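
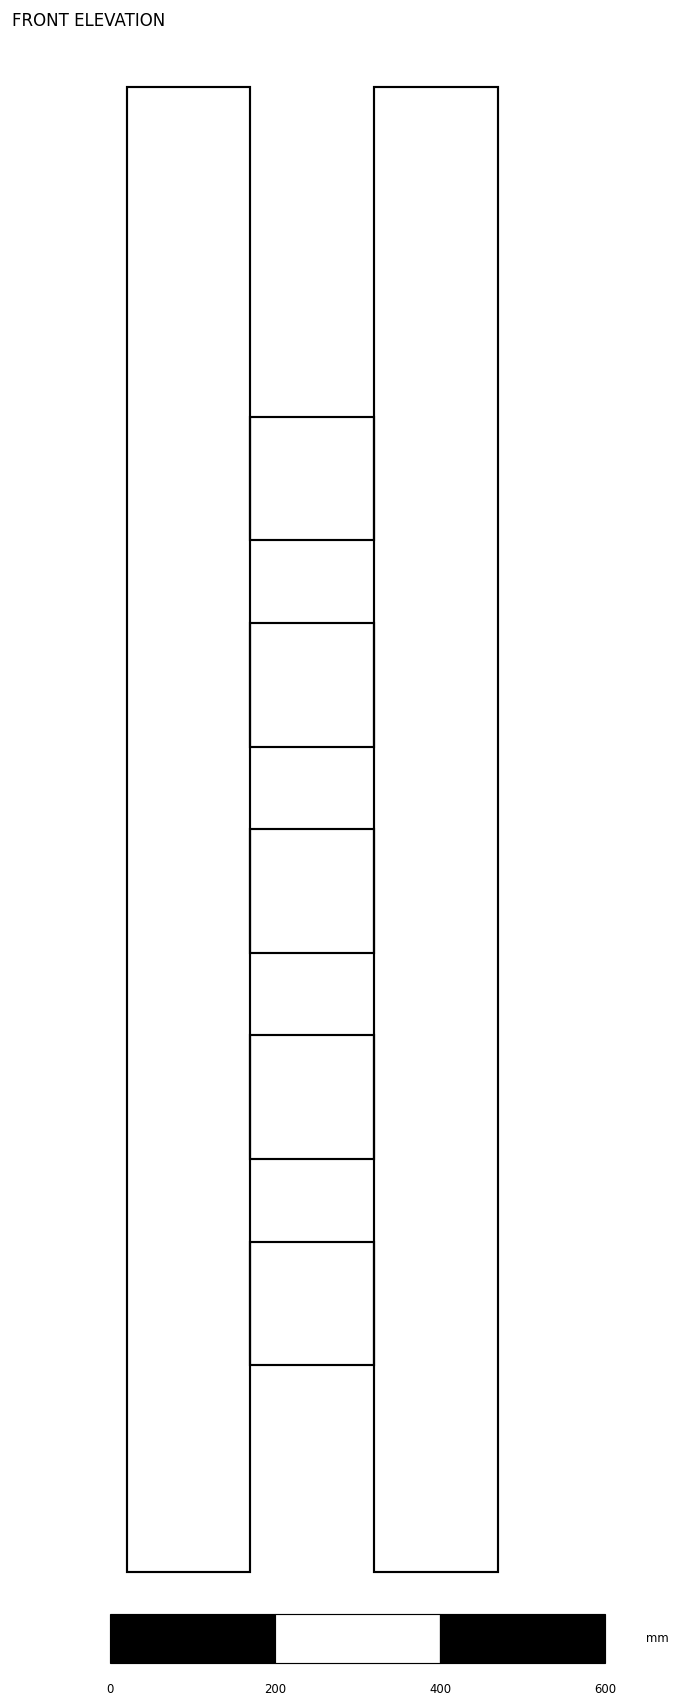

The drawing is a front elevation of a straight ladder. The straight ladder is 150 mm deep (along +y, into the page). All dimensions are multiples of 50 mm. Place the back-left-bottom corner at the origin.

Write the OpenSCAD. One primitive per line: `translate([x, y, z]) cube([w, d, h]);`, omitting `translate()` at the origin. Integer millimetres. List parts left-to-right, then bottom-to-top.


cube([150, 150, 1800]);
translate([150, 0, 250]) cube([150, 150, 150]);
translate([150, 0, 500]) cube([150, 150, 150]);
translate([150, 0, 750]) cube([150, 150, 150]);
translate([150, 0, 1000]) cube([150, 150, 150]);
translate([150, 0, 1250]) cube([150, 150, 150]);
translate([300, 0, 0]) cube([150, 150, 1800]);


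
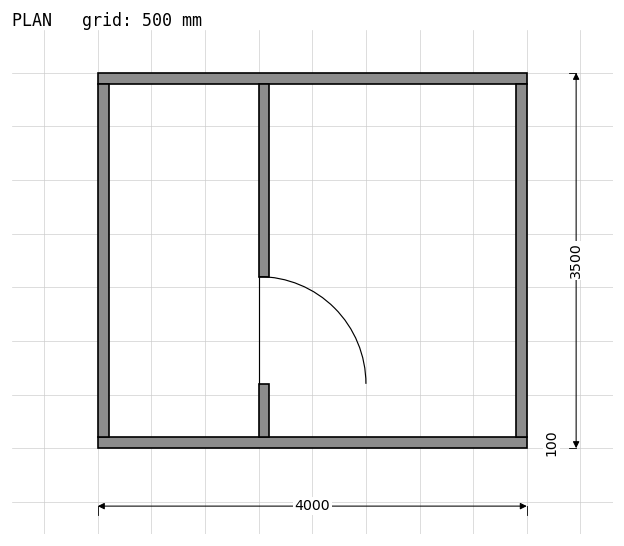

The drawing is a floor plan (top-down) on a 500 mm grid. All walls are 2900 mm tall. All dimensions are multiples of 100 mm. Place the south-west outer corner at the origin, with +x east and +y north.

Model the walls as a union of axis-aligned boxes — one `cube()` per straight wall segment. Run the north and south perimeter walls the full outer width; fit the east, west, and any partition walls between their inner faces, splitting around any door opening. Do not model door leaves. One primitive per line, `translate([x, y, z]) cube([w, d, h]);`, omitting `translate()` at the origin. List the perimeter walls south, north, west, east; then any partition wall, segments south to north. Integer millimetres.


cube([4000, 100, 2900]);
translate([0, 3400, 0]) cube([4000, 100, 2900]);
translate([0, 100, 0]) cube([100, 3300, 2900]);
translate([3900, 100, 0]) cube([100, 3300, 2900]);
translate([1500, 100, 0]) cube([100, 500, 2900]);
translate([1500, 1600, 0]) cube([100, 1800, 2900]);


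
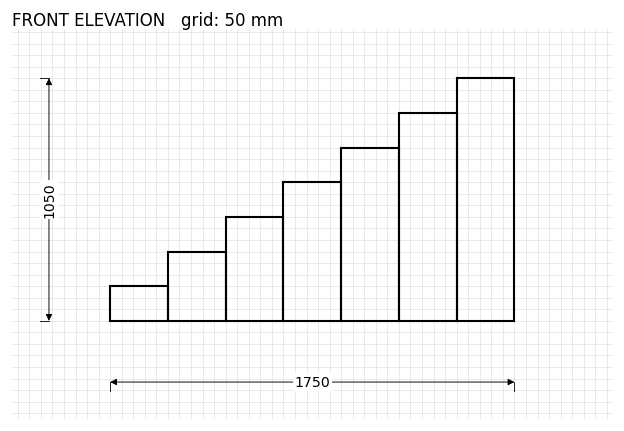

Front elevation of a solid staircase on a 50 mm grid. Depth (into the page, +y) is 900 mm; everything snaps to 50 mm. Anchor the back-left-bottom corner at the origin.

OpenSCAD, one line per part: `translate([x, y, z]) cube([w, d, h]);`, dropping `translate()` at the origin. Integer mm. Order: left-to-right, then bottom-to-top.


cube([250, 900, 150]);
translate([250, 0, 0]) cube([250, 900, 300]);
translate([500, 0, 0]) cube([250, 900, 450]);
translate([750, 0, 0]) cube([250, 900, 600]);
translate([1000, 0, 0]) cube([250, 900, 750]);
translate([1250, 0, 0]) cube([250, 900, 900]);
translate([1500, 0, 0]) cube([250, 900, 1050]);


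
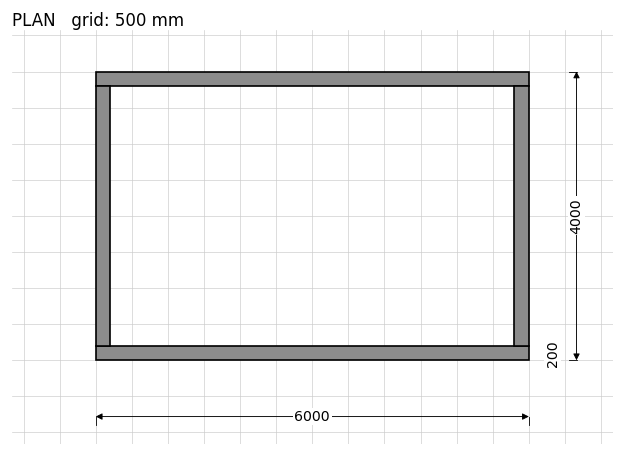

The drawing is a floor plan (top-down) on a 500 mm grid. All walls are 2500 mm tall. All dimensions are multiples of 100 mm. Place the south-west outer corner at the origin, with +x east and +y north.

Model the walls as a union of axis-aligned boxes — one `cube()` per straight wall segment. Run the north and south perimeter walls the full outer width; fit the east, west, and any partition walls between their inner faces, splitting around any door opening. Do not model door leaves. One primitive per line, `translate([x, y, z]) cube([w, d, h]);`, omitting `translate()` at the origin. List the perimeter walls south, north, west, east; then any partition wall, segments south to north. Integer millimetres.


cube([6000, 200, 2500]);
translate([0, 3800, 0]) cube([6000, 200, 2500]);
translate([0, 200, 0]) cube([200, 3600, 2500]);
translate([5800, 200, 0]) cube([200, 3600, 2500]);


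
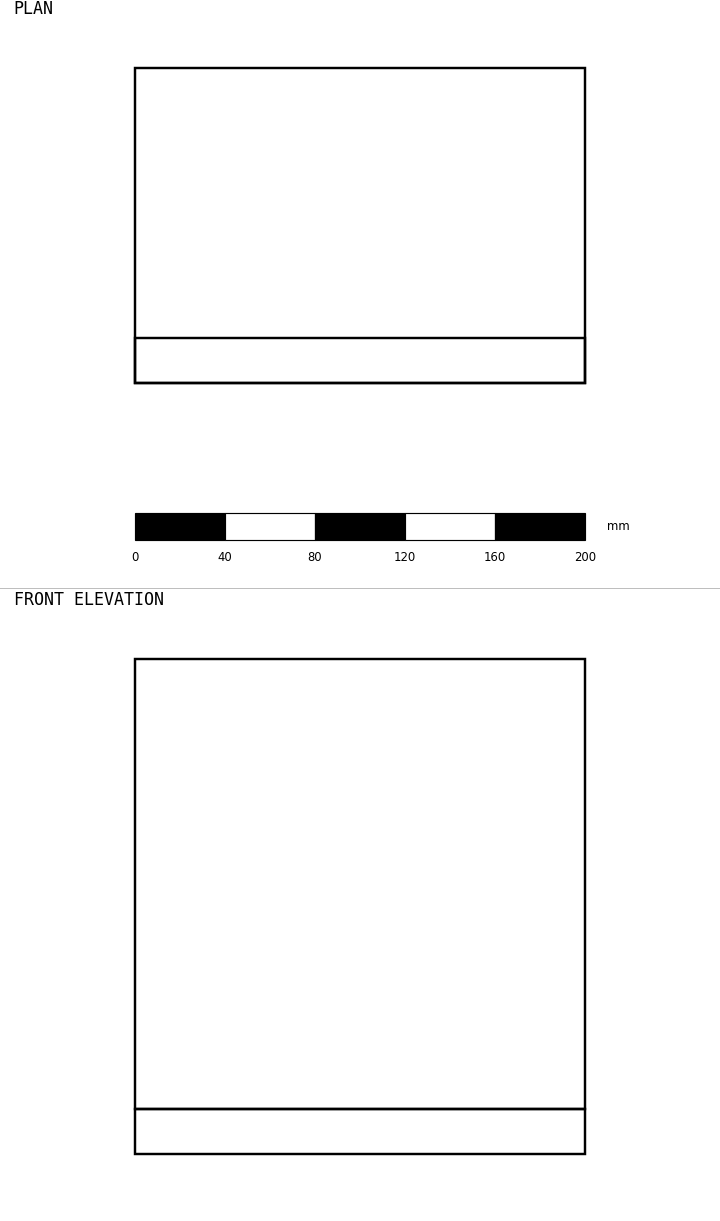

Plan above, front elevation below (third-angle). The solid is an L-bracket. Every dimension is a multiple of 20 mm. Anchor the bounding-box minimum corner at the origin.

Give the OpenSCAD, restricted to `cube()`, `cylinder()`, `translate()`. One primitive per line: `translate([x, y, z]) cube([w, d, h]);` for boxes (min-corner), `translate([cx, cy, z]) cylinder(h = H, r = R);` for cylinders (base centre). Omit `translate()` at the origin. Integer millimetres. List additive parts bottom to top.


cube([200, 140, 20]);
translate([0, 0, 20]) cube([200, 20, 200]);


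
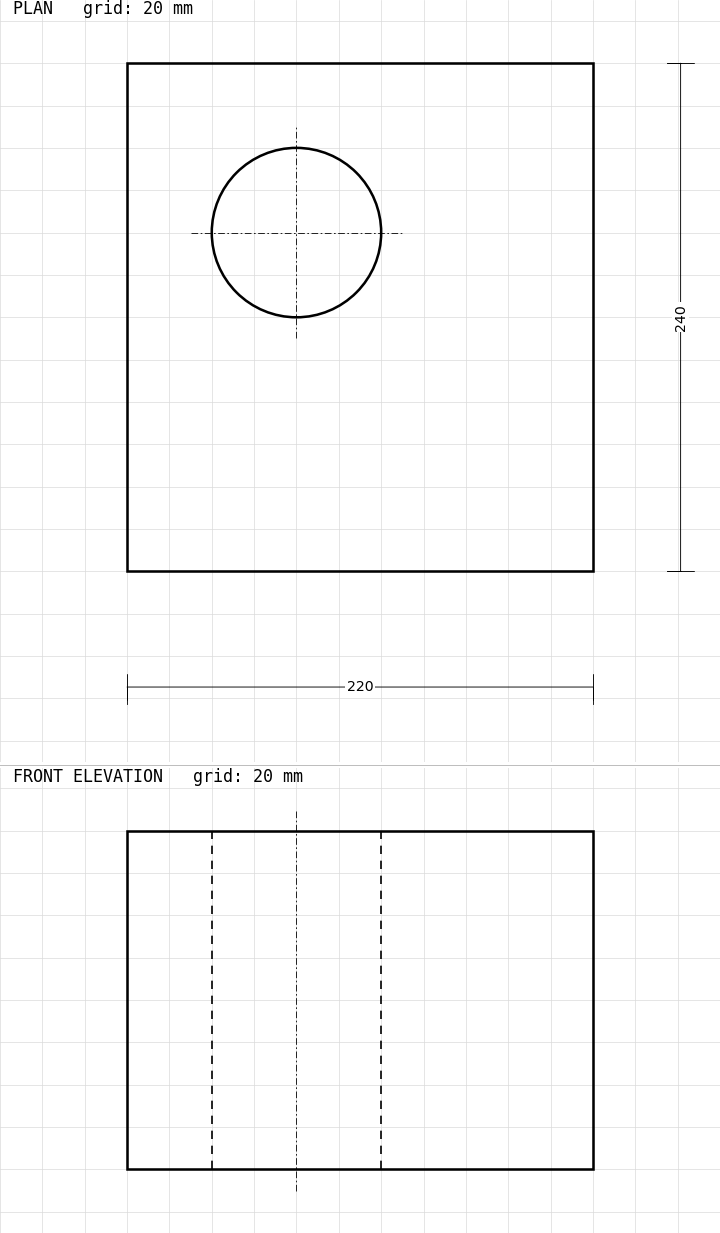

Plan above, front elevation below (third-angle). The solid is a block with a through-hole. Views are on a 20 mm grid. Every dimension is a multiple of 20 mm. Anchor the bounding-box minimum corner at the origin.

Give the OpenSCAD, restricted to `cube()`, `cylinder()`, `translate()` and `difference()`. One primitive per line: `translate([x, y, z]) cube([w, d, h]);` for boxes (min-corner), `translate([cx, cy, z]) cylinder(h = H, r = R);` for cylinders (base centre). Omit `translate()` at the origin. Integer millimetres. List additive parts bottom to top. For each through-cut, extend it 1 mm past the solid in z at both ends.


difference() {
  cube([220, 240, 160]);
  translate([80, 160, -1]) cylinder(h = 162, r = 40);
}


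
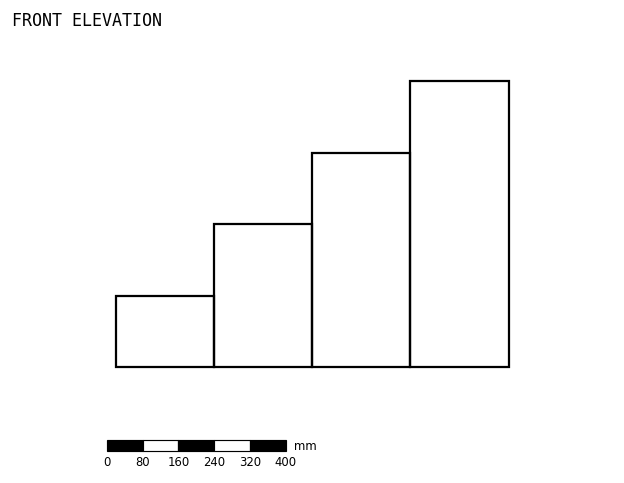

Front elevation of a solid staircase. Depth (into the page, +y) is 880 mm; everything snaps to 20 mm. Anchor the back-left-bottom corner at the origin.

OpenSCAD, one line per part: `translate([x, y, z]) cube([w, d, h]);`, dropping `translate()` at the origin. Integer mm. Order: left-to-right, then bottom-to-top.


cube([220, 880, 160]);
translate([220, 0, 0]) cube([220, 880, 320]);
translate([440, 0, 0]) cube([220, 880, 480]);
translate([660, 0, 0]) cube([220, 880, 640]);


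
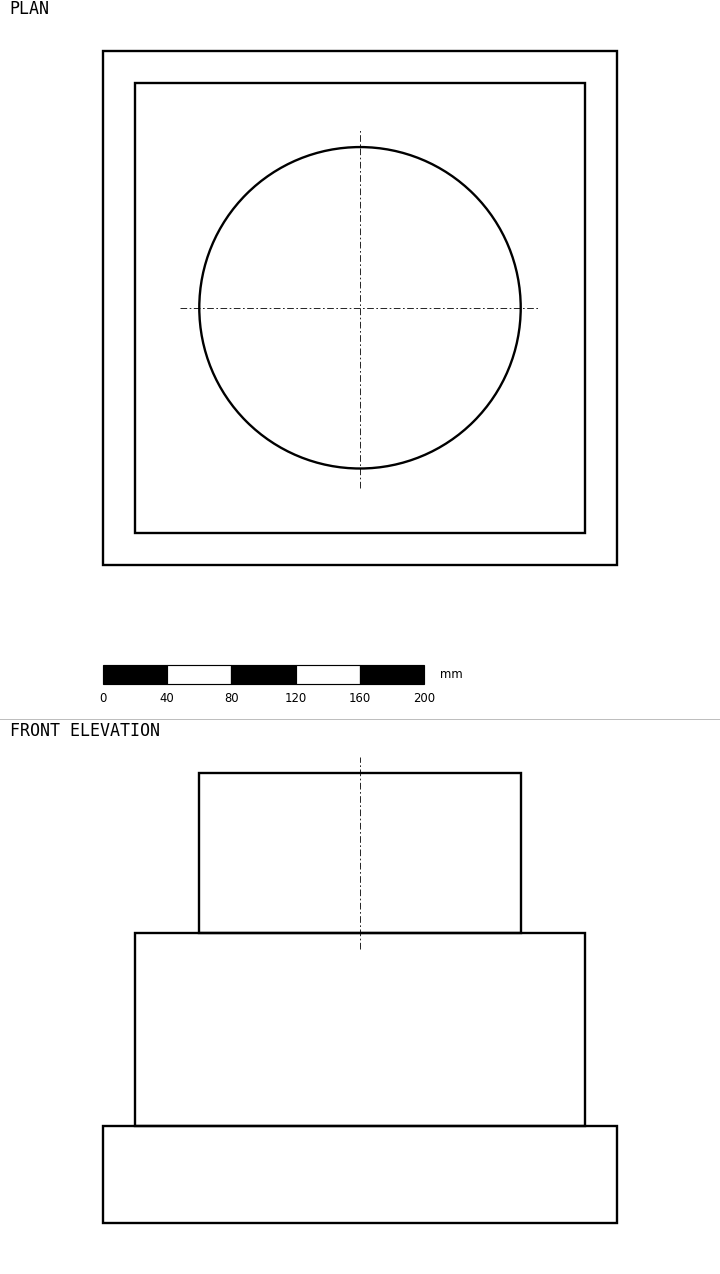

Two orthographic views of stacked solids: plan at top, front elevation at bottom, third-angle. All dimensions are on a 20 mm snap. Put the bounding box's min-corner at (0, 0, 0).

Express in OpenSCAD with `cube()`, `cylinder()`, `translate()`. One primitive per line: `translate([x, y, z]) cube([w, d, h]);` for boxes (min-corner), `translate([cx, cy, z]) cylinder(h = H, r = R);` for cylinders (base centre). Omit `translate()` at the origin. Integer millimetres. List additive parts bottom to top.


cube([320, 320, 60]);
translate([20, 20, 60]) cube([280, 280, 120]);
translate([160, 160, 180]) cylinder(h = 100, r = 100);


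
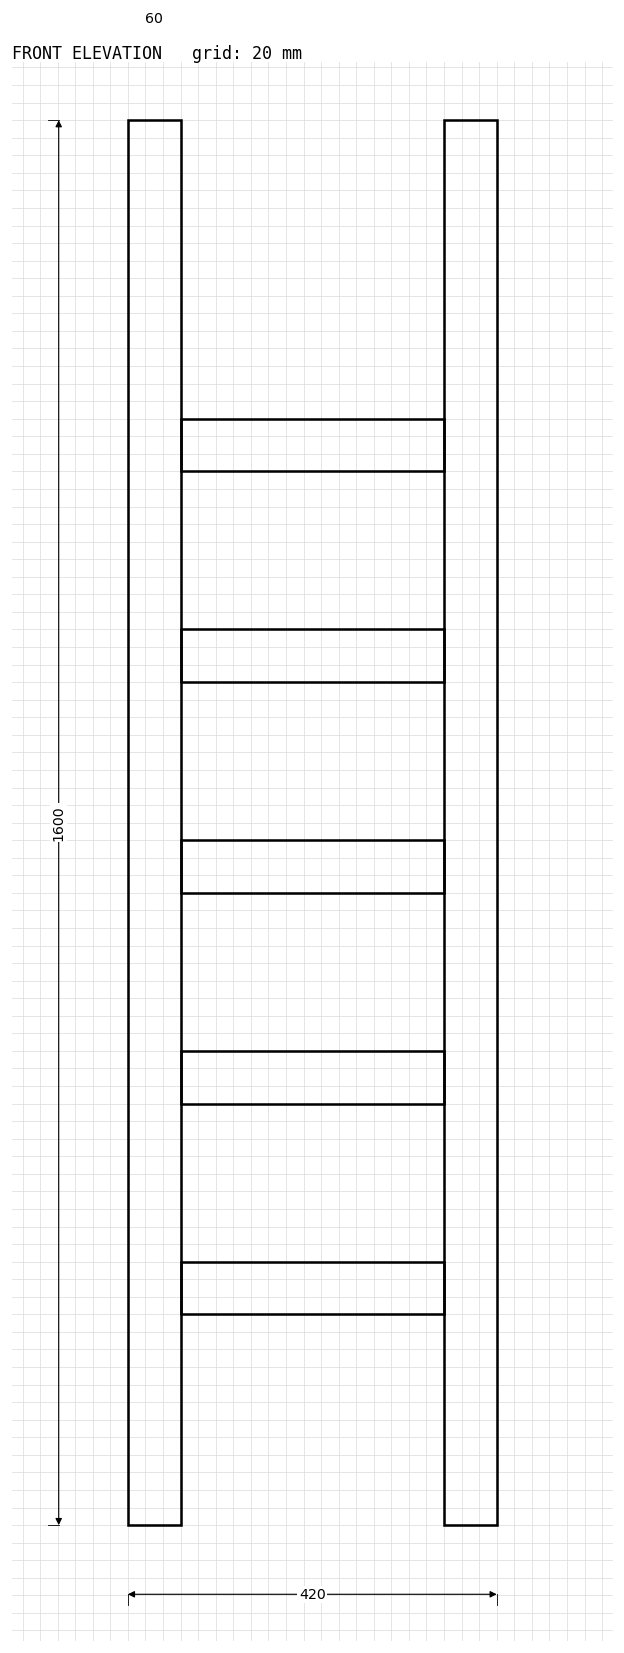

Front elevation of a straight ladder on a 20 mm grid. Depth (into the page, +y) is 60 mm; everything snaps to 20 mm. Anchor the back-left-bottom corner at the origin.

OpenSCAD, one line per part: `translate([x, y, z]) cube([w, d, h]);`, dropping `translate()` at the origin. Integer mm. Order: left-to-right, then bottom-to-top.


cube([60, 60, 1600]);
translate([60, 0, 240]) cube([300, 60, 60]);
translate([60, 0, 480]) cube([300, 60, 60]);
translate([60, 0, 720]) cube([300, 60, 60]);
translate([60, 0, 960]) cube([300, 60, 60]);
translate([60, 0, 1200]) cube([300, 60, 60]);
translate([360, 0, 0]) cube([60, 60, 1600]);


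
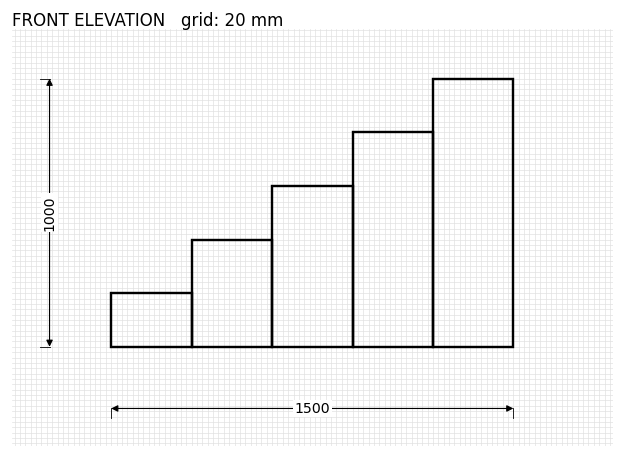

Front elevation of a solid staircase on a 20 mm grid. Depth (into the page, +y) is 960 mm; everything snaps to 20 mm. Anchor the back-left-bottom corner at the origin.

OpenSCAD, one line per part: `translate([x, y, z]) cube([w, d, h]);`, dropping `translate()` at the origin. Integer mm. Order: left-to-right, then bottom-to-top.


cube([300, 960, 200]);
translate([300, 0, 0]) cube([300, 960, 400]);
translate([600, 0, 0]) cube([300, 960, 600]);
translate([900, 0, 0]) cube([300, 960, 800]);
translate([1200, 0, 0]) cube([300, 960, 1000]);


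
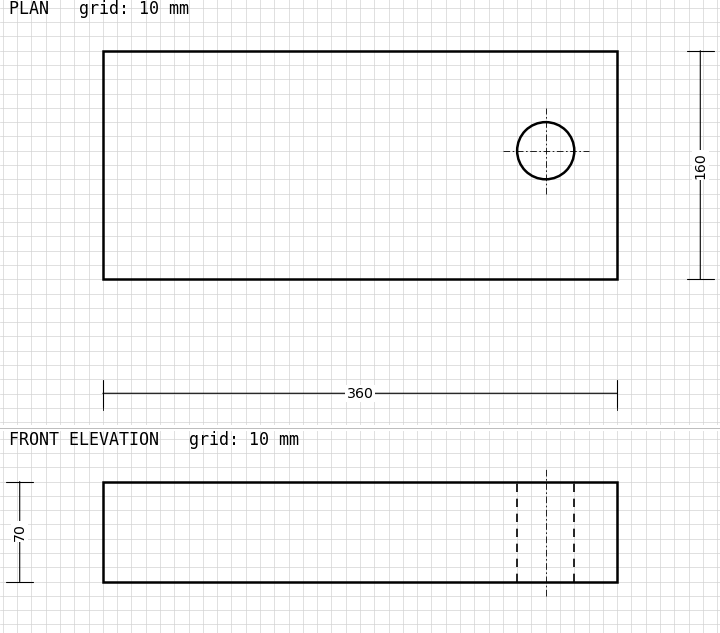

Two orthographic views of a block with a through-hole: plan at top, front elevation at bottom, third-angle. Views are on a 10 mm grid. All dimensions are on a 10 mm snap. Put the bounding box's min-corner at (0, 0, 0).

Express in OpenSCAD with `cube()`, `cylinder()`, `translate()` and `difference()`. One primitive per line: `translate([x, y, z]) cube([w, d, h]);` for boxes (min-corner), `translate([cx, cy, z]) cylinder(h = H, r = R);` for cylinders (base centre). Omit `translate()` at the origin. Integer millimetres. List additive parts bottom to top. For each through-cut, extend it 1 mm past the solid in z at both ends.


difference() {
  cube([360, 160, 70]);
  translate([310, 90, -1]) cylinder(h = 72, r = 20);
}


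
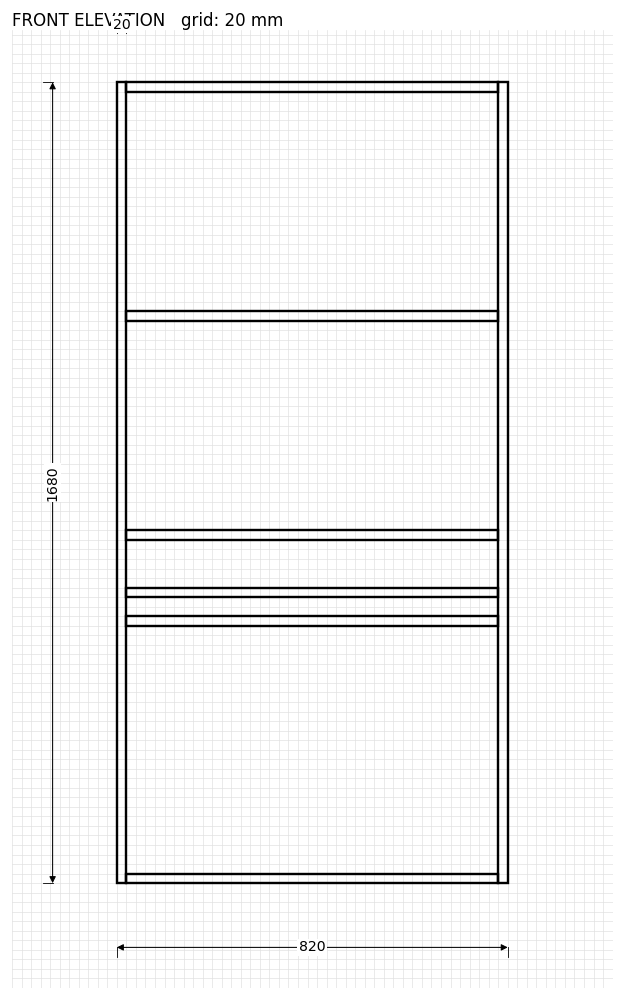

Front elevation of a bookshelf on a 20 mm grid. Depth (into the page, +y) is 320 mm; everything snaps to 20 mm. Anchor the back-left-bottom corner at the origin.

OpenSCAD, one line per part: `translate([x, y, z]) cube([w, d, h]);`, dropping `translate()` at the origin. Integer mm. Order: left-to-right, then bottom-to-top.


cube([20, 320, 1680]);
translate([20, 0, 0]) cube([780, 320, 20]);
translate([20, 0, 540]) cube([780, 320, 20]);
translate([20, 0, 600]) cube([780, 320, 20]);
translate([20, 0, 720]) cube([780, 320, 20]);
translate([20, 0, 1180]) cube([780, 320, 20]);
translate([20, 0, 1660]) cube([780, 320, 20]);
translate([800, 0, 0]) cube([20, 320, 1680]);


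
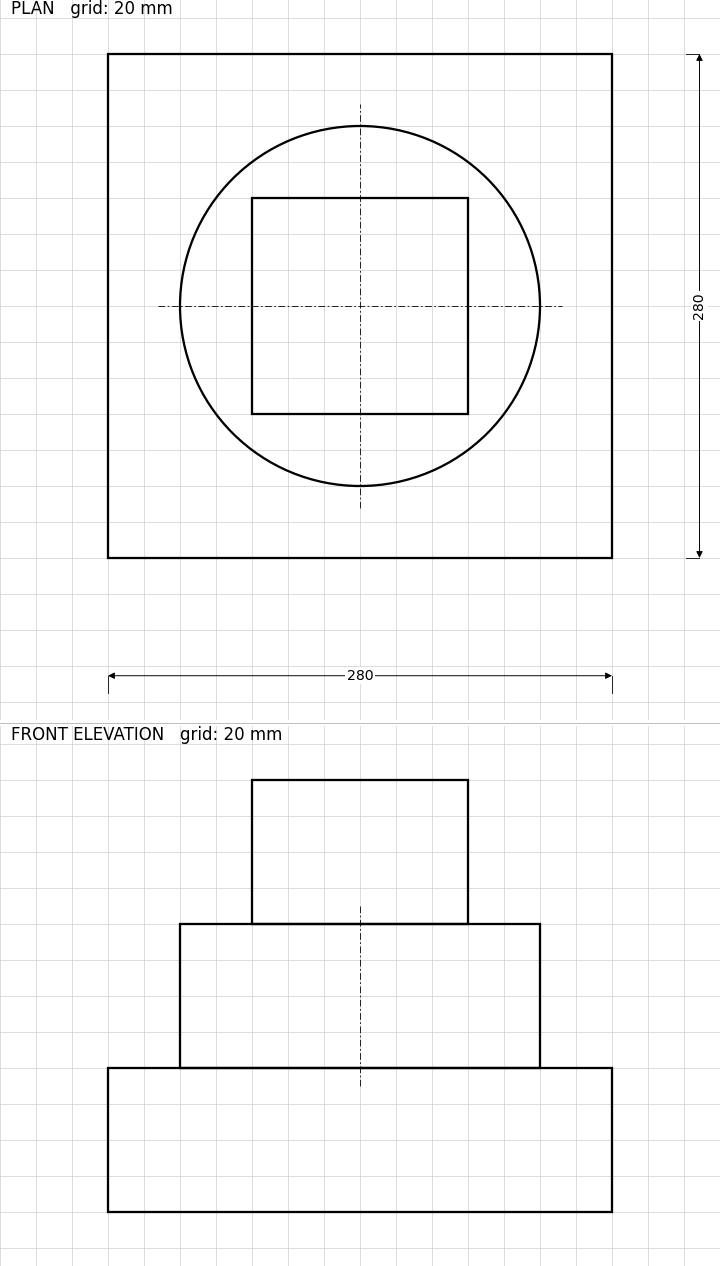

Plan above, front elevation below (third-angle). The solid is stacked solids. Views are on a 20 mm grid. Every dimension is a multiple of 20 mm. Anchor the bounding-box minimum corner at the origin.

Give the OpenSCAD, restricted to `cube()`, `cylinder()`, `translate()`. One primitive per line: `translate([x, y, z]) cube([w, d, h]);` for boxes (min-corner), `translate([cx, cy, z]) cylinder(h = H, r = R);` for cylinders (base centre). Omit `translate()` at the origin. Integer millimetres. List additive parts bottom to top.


cube([280, 280, 80]);
translate([140, 140, 80]) cylinder(h = 80, r = 100);
translate([80, 80, 160]) cube([120, 120, 80]);


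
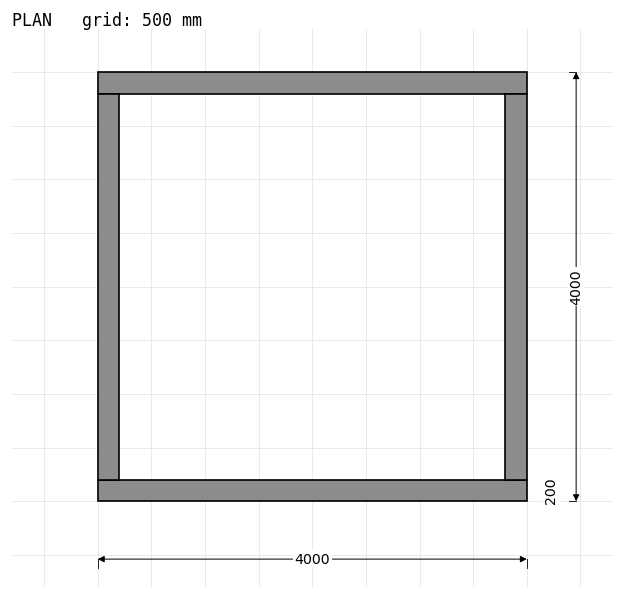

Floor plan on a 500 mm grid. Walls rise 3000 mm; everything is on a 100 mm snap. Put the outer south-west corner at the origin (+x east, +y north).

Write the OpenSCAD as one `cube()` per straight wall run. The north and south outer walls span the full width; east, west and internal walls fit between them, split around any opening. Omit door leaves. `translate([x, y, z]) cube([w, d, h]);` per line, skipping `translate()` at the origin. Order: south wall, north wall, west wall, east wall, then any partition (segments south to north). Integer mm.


cube([4000, 200, 3000]);
translate([0, 3800, 0]) cube([4000, 200, 3000]);
translate([0, 200, 0]) cube([200, 3600, 3000]);
translate([3800, 200, 0]) cube([200, 3600, 3000]);


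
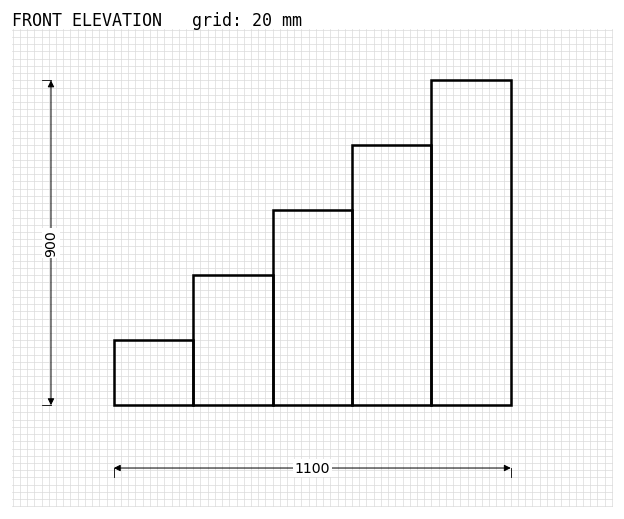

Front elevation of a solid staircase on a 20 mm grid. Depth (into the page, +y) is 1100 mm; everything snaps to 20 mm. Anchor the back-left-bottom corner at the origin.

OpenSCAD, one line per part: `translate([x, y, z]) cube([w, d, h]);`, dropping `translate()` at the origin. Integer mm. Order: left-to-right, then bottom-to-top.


cube([220, 1100, 180]);
translate([220, 0, 0]) cube([220, 1100, 360]);
translate([440, 0, 0]) cube([220, 1100, 540]);
translate([660, 0, 0]) cube([220, 1100, 720]);
translate([880, 0, 0]) cube([220, 1100, 900]);


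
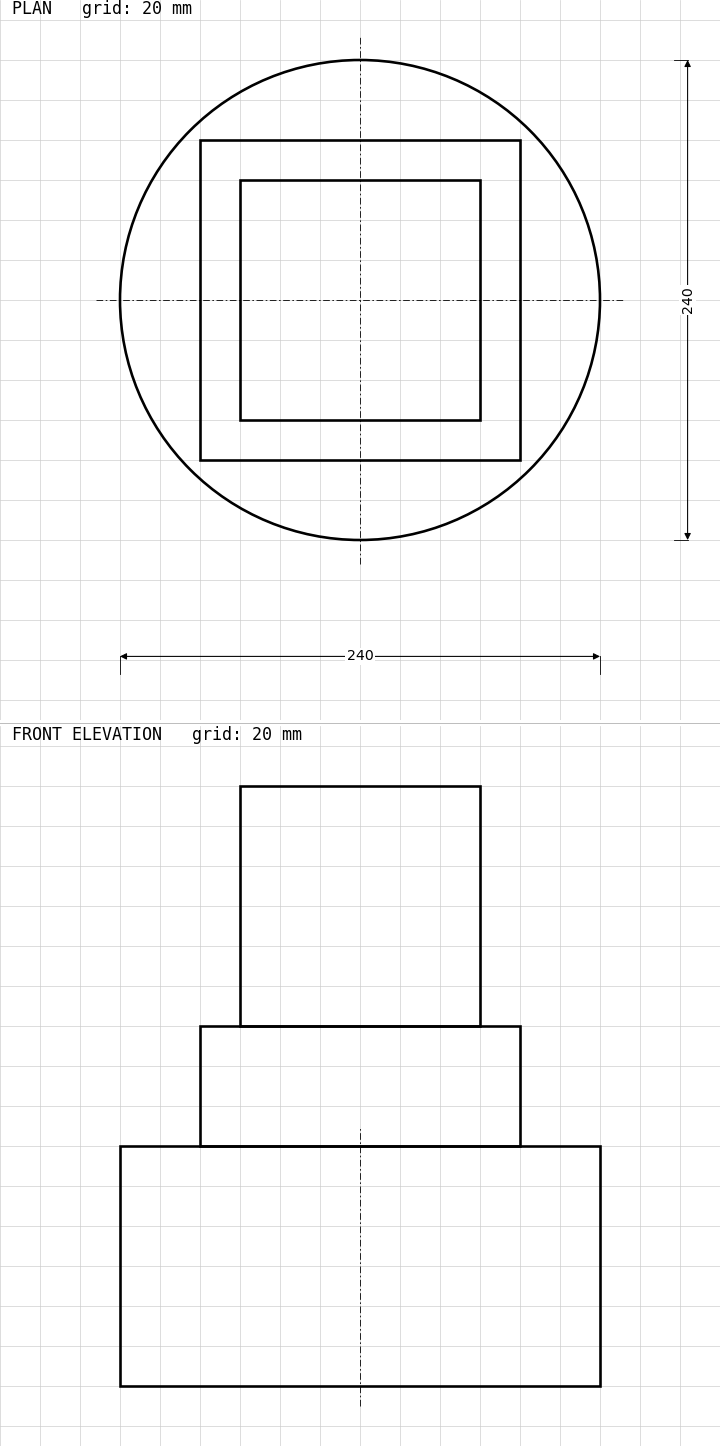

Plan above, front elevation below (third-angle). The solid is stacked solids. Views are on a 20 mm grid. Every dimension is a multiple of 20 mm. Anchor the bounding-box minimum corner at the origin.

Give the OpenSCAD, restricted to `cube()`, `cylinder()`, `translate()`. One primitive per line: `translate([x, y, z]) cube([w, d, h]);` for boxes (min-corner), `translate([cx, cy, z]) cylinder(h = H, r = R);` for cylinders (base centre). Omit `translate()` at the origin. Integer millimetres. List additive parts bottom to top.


translate([120, 120, 0]) cylinder(h = 120, r = 120);
translate([40, 40, 120]) cube([160, 160, 60]);
translate([60, 60, 180]) cube([120, 120, 120]);


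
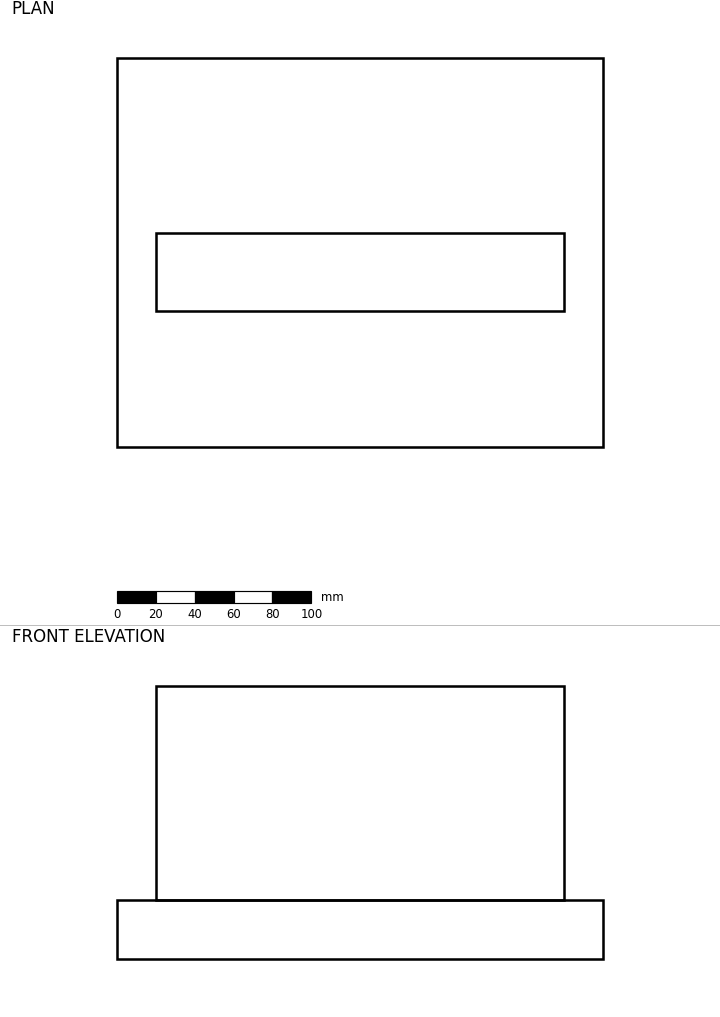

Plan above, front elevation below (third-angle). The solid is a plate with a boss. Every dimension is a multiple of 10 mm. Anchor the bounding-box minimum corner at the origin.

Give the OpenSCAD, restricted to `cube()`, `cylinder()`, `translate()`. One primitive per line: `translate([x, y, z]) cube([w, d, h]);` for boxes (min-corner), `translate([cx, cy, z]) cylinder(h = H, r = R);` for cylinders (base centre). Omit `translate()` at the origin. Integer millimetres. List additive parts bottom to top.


cube([250, 200, 30]);
translate([20, 70, 30]) cube([210, 40, 110]);


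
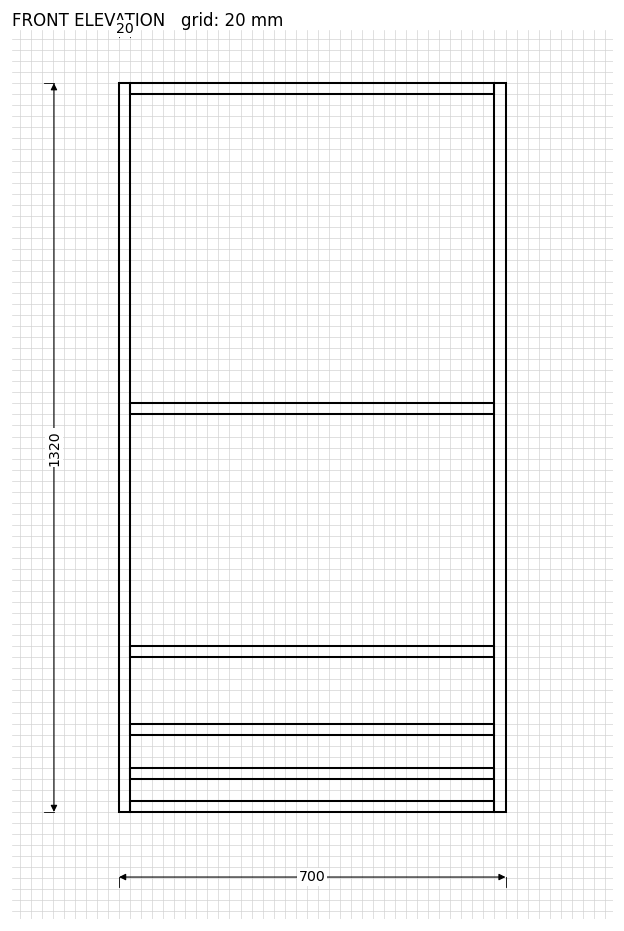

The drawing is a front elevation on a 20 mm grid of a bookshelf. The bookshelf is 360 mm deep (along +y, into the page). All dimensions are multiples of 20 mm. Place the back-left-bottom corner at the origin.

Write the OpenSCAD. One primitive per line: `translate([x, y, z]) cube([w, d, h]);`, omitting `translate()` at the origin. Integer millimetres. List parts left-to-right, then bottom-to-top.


cube([20, 360, 1320]);
translate([20, 0, 0]) cube([660, 360, 20]);
translate([20, 0, 60]) cube([660, 360, 20]);
translate([20, 0, 140]) cube([660, 360, 20]);
translate([20, 0, 280]) cube([660, 360, 20]);
translate([20, 0, 720]) cube([660, 360, 20]);
translate([20, 0, 1300]) cube([660, 360, 20]);
translate([680, 0, 0]) cube([20, 360, 1320]);


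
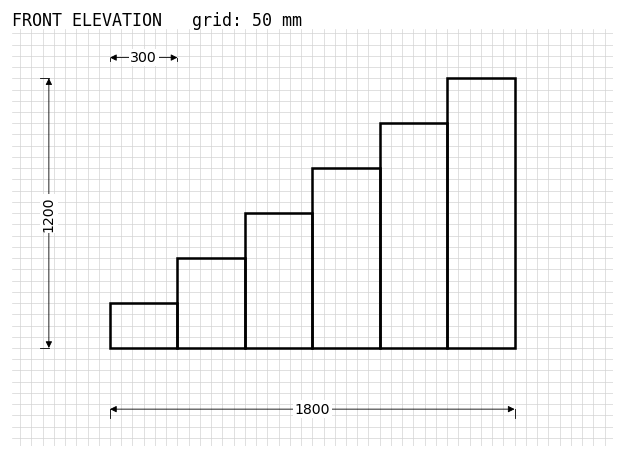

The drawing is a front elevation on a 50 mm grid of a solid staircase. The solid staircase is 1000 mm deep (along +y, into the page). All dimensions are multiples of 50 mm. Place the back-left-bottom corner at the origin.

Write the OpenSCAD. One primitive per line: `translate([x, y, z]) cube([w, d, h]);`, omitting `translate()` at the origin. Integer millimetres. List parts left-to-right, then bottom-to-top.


cube([300, 1000, 200]);
translate([300, 0, 0]) cube([300, 1000, 400]);
translate([600, 0, 0]) cube([300, 1000, 600]);
translate([900, 0, 0]) cube([300, 1000, 800]);
translate([1200, 0, 0]) cube([300, 1000, 1000]);
translate([1500, 0, 0]) cube([300, 1000, 1200]);


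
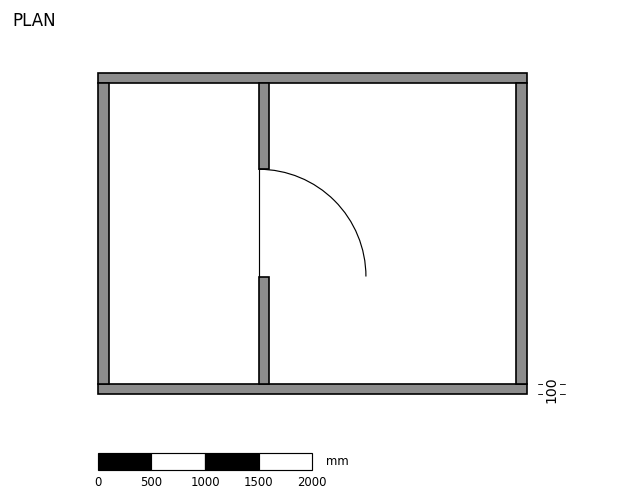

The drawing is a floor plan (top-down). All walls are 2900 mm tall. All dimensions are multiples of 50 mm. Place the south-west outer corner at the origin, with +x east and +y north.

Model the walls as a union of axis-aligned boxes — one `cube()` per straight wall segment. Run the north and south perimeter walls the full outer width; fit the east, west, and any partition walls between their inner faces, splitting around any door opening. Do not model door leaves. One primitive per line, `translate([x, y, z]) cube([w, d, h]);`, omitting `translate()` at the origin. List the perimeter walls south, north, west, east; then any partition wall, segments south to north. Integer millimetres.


cube([4000, 100, 2900]);
translate([0, 2900, 0]) cube([4000, 100, 2900]);
translate([0, 100, 0]) cube([100, 2800, 2900]);
translate([3900, 100, 0]) cube([100, 2800, 2900]);
translate([1500, 100, 0]) cube([100, 1000, 2900]);
translate([1500, 2100, 0]) cube([100, 800, 2900]);


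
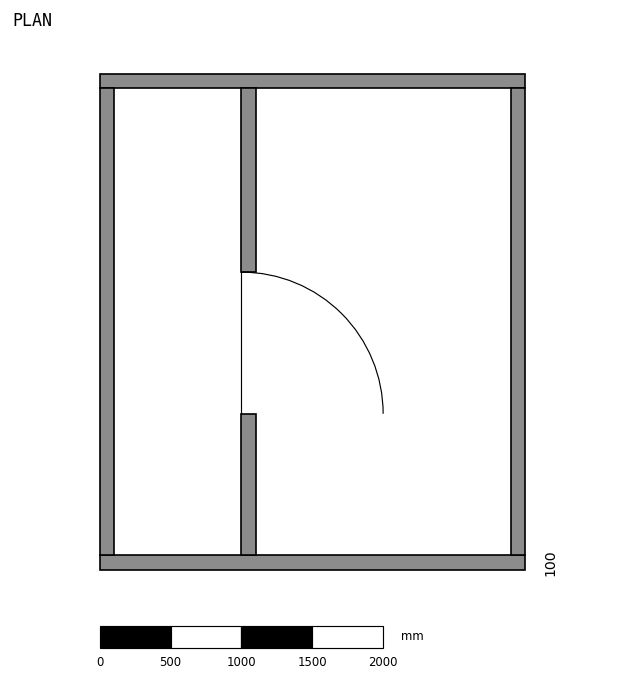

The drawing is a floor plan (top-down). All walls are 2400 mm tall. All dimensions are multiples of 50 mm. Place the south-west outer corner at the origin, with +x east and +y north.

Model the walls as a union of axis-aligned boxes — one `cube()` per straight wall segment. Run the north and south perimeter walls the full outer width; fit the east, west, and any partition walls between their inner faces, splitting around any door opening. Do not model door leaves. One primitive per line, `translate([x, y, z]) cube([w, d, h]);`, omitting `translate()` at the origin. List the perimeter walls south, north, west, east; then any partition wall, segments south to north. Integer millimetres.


cube([3000, 100, 2400]);
translate([0, 3400, 0]) cube([3000, 100, 2400]);
translate([0, 100, 0]) cube([100, 3300, 2400]);
translate([2900, 100, 0]) cube([100, 3300, 2400]);
translate([1000, 100, 0]) cube([100, 1000, 2400]);
translate([1000, 2100, 0]) cube([100, 1300, 2400]);


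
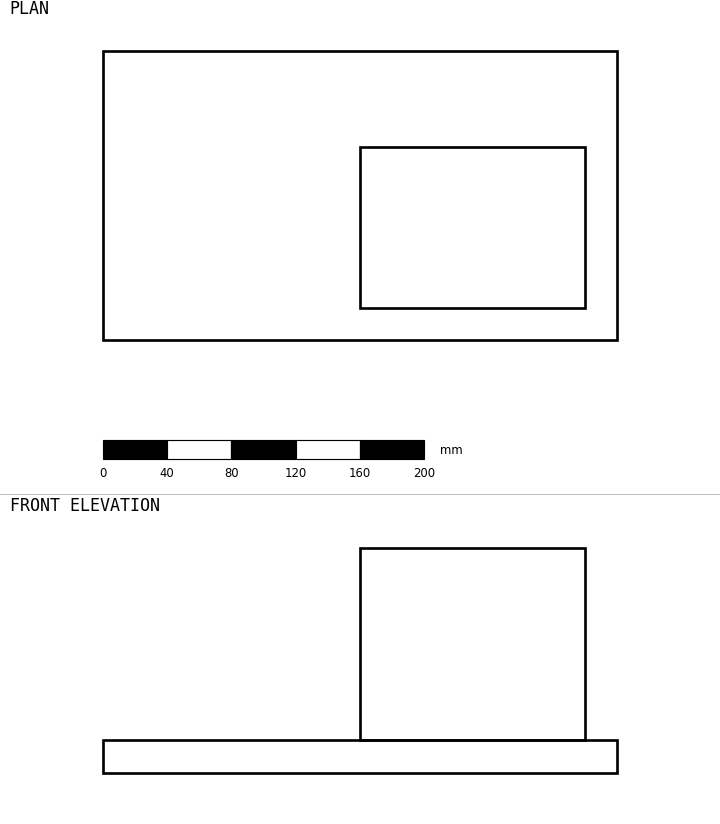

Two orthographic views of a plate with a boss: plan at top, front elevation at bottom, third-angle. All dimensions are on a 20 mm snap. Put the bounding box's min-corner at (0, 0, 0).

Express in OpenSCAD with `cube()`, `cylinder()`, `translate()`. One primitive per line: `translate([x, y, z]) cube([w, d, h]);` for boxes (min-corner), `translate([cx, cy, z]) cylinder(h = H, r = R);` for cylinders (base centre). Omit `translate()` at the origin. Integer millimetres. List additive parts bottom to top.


cube([320, 180, 20]);
translate([160, 20, 20]) cube([140, 100, 120]);


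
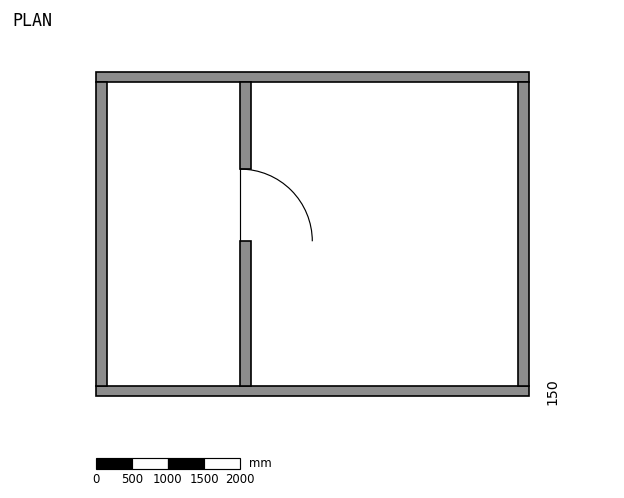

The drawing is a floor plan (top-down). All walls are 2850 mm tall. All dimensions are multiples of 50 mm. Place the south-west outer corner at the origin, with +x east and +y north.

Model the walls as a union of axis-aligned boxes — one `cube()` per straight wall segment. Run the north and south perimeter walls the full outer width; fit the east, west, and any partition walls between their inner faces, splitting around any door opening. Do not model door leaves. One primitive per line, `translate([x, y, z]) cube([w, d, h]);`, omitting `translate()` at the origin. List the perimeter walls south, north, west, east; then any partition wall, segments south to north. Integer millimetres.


cube([6000, 150, 2850]);
translate([0, 4350, 0]) cube([6000, 150, 2850]);
translate([0, 150, 0]) cube([150, 4200, 2850]);
translate([5850, 150, 0]) cube([150, 4200, 2850]);
translate([2000, 150, 0]) cube([150, 2000, 2850]);
translate([2000, 3150, 0]) cube([150, 1200, 2850]);


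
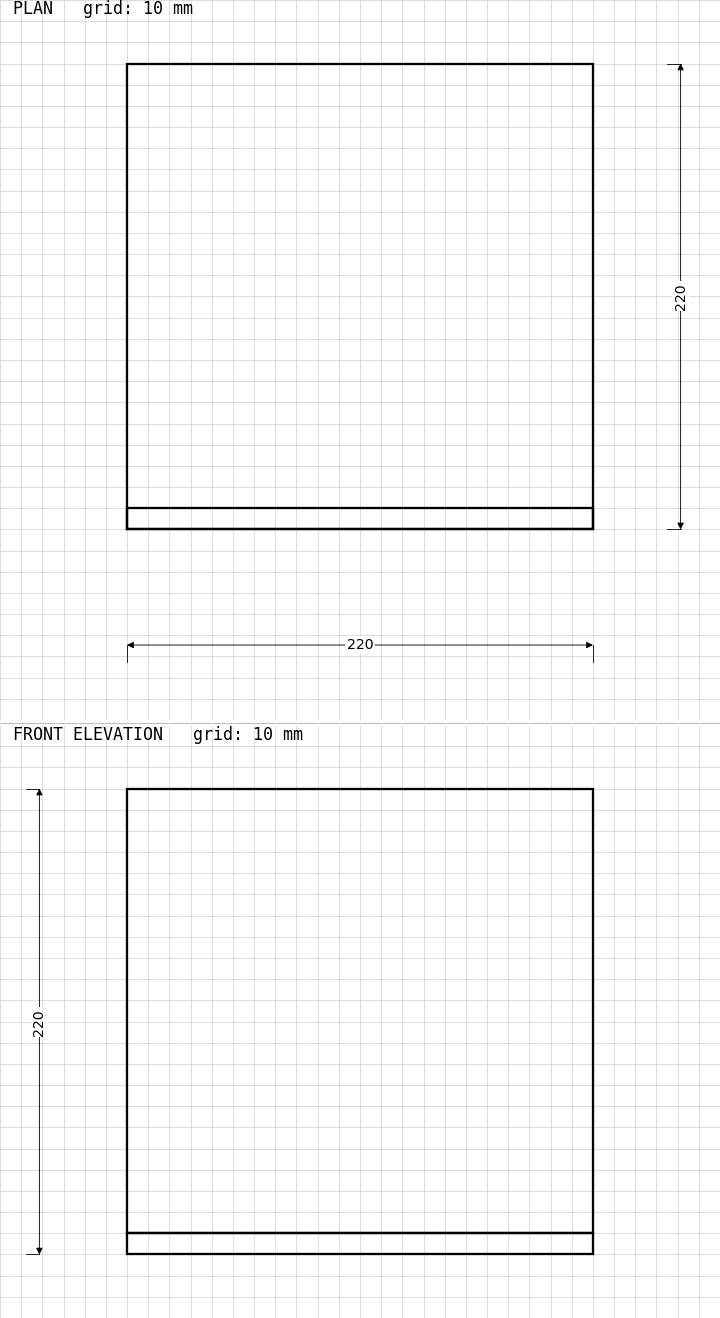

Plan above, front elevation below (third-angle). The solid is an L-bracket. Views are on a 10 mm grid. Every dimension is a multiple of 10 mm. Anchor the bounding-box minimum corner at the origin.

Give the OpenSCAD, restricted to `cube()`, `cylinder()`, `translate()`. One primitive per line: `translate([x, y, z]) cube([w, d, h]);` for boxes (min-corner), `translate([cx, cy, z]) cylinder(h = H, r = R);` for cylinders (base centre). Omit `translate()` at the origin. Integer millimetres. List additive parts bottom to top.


cube([220, 220, 10]);
translate([0, 0, 10]) cube([220, 10, 210]);


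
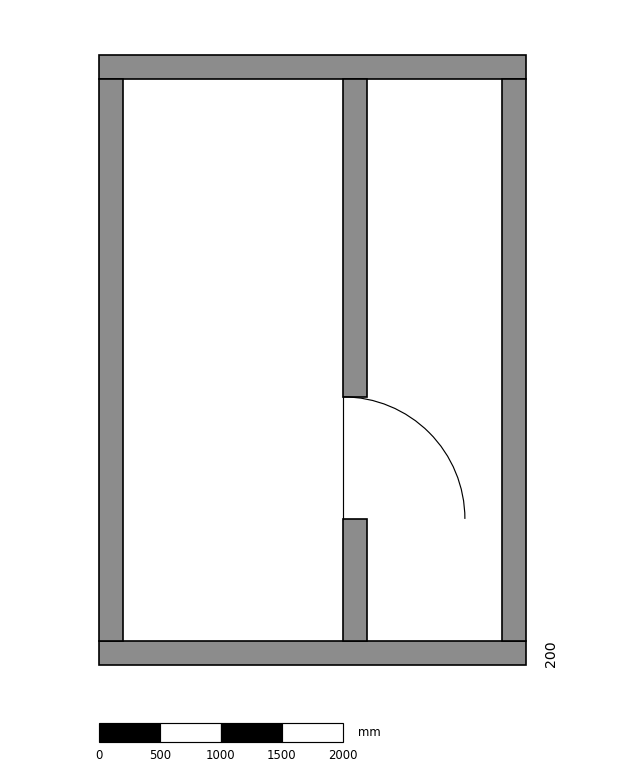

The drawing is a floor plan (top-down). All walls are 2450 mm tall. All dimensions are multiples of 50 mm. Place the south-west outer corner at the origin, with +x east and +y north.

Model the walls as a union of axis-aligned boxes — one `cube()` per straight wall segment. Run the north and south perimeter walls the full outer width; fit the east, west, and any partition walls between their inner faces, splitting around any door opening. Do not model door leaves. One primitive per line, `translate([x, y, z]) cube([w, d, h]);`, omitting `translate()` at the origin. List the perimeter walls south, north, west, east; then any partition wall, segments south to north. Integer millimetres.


cube([3500, 200, 2450]);
translate([0, 4800, 0]) cube([3500, 200, 2450]);
translate([0, 200, 0]) cube([200, 4600, 2450]);
translate([3300, 200, 0]) cube([200, 4600, 2450]);
translate([2000, 200, 0]) cube([200, 1000, 2450]);
translate([2000, 2200, 0]) cube([200, 2600, 2450]);


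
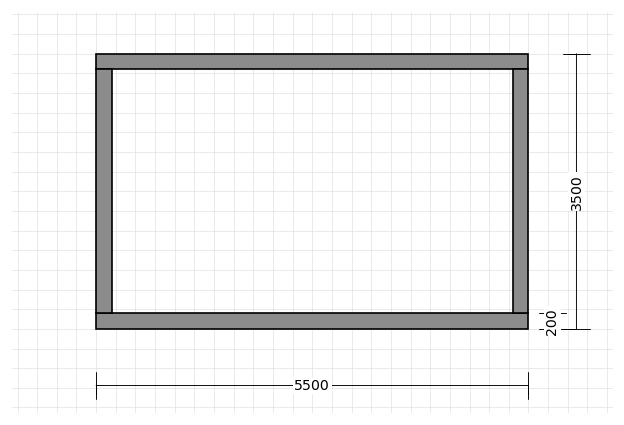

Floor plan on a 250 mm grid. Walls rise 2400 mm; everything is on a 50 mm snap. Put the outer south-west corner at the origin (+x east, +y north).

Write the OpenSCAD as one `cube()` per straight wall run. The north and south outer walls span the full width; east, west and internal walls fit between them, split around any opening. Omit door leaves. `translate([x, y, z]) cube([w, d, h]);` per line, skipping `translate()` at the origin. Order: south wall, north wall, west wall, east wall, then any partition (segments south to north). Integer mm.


cube([5500, 200, 2400]);
translate([0, 3300, 0]) cube([5500, 200, 2400]);
translate([0, 200, 0]) cube([200, 3100, 2400]);
translate([5300, 200, 0]) cube([200, 3100, 2400]);


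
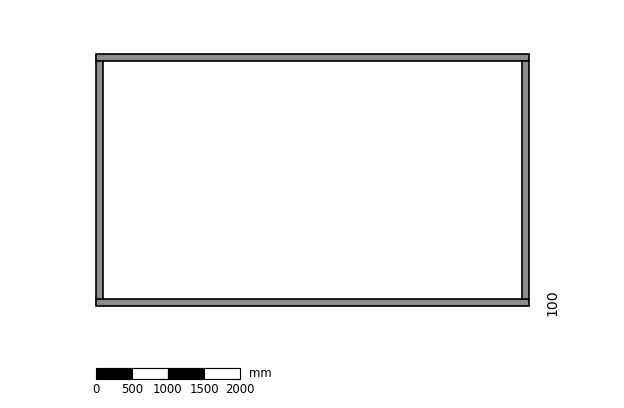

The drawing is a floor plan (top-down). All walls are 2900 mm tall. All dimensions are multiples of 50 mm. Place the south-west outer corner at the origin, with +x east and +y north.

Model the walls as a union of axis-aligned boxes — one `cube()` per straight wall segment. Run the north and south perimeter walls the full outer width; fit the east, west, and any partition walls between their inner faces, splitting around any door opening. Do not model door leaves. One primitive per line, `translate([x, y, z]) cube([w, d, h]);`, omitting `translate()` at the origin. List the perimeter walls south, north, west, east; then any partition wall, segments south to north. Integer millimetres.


cube([6000, 100, 2900]);
translate([0, 3400, 0]) cube([6000, 100, 2900]);
translate([0, 100, 0]) cube([100, 3300, 2900]);
translate([5900, 100, 0]) cube([100, 3300, 2900]);


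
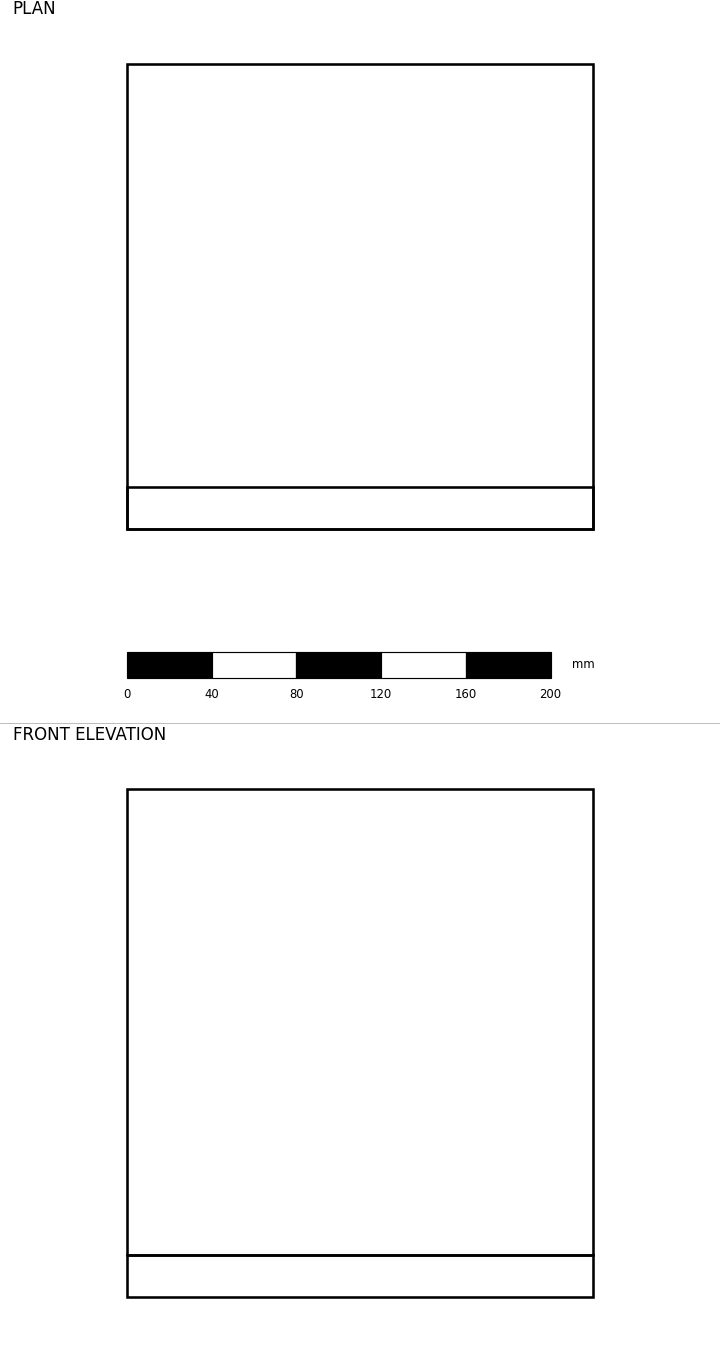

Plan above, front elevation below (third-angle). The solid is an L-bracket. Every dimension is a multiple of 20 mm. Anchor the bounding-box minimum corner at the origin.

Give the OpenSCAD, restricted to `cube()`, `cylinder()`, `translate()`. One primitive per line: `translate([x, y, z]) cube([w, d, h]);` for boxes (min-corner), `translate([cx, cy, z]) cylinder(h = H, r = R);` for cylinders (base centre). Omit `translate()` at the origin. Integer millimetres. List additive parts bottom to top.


cube([220, 220, 20]);
translate([0, 0, 20]) cube([220, 20, 220]);


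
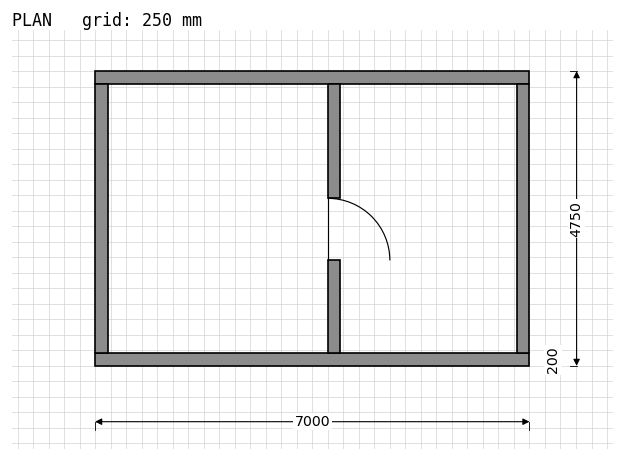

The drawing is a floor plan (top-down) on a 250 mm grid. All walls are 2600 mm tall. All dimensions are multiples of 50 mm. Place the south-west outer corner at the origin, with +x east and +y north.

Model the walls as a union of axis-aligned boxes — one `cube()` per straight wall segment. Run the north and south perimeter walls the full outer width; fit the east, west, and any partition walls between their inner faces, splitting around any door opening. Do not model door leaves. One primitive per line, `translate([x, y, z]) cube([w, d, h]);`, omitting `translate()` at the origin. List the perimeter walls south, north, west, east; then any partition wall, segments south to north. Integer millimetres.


cube([7000, 200, 2600]);
translate([0, 4550, 0]) cube([7000, 200, 2600]);
translate([0, 200, 0]) cube([200, 4350, 2600]);
translate([6800, 200, 0]) cube([200, 4350, 2600]);
translate([3750, 200, 0]) cube([200, 1500, 2600]);
translate([3750, 2700, 0]) cube([200, 1850, 2600]);


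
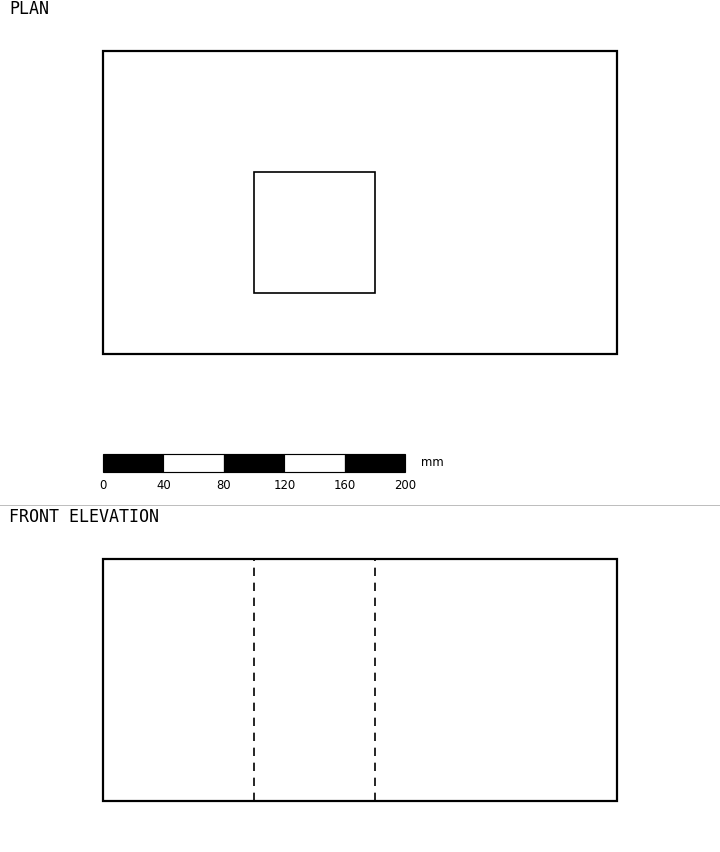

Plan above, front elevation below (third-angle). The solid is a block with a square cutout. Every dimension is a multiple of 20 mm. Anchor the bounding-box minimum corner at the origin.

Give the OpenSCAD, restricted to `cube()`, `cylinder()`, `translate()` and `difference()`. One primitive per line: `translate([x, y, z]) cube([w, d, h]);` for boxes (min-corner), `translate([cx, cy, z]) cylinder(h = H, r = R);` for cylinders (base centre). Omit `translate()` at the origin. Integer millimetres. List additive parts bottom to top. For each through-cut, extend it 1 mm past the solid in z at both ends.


difference() {
  cube([340, 200, 160]);
  translate([100, 40, -1]) cube([80, 80, 162]);
}


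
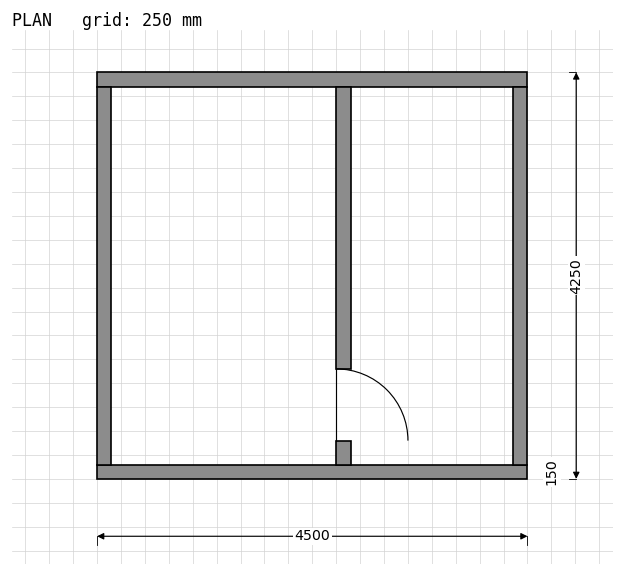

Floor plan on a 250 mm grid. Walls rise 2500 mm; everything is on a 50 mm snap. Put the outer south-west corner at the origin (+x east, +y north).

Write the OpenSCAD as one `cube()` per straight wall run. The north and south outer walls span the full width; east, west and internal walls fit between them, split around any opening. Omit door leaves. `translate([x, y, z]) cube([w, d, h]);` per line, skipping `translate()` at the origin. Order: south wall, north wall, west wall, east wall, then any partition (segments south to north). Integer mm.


cube([4500, 150, 2500]);
translate([0, 4100, 0]) cube([4500, 150, 2500]);
translate([0, 150, 0]) cube([150, 3950, 2500]);
translate([4350, 150, 0]) cube([150, 3950, 2500]);
translate([2500, 150, 0]) cube([150, 250, 2500]);
translate([2500, 1150, 0]) cube([150, 2950, 2500]);


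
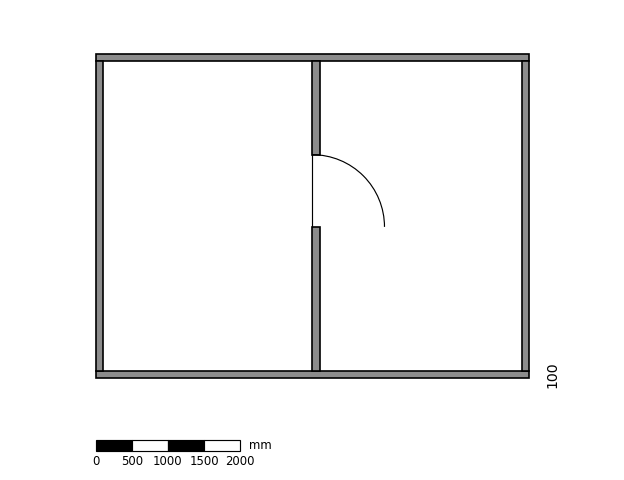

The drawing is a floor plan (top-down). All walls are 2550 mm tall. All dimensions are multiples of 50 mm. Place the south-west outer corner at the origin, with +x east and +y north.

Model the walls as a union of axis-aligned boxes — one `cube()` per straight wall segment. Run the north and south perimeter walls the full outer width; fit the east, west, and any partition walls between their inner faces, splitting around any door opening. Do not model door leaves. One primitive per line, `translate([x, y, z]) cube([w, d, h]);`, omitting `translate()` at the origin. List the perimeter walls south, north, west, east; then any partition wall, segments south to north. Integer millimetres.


cube([6000, 100, 2550]);
translate([0, 4400, 0]) cube([6000, 100, 2550]);
translate([0, 100, 0]) cube([100, 4300, 2550]);
translate([5900, 100, 0]) cube([100, 4300, 2550]);
translate([3000, 100, 0]) cube([100, 2000, 2550]);
translate([3000, 3100, 0]) cube([100, 1300, 2550]);


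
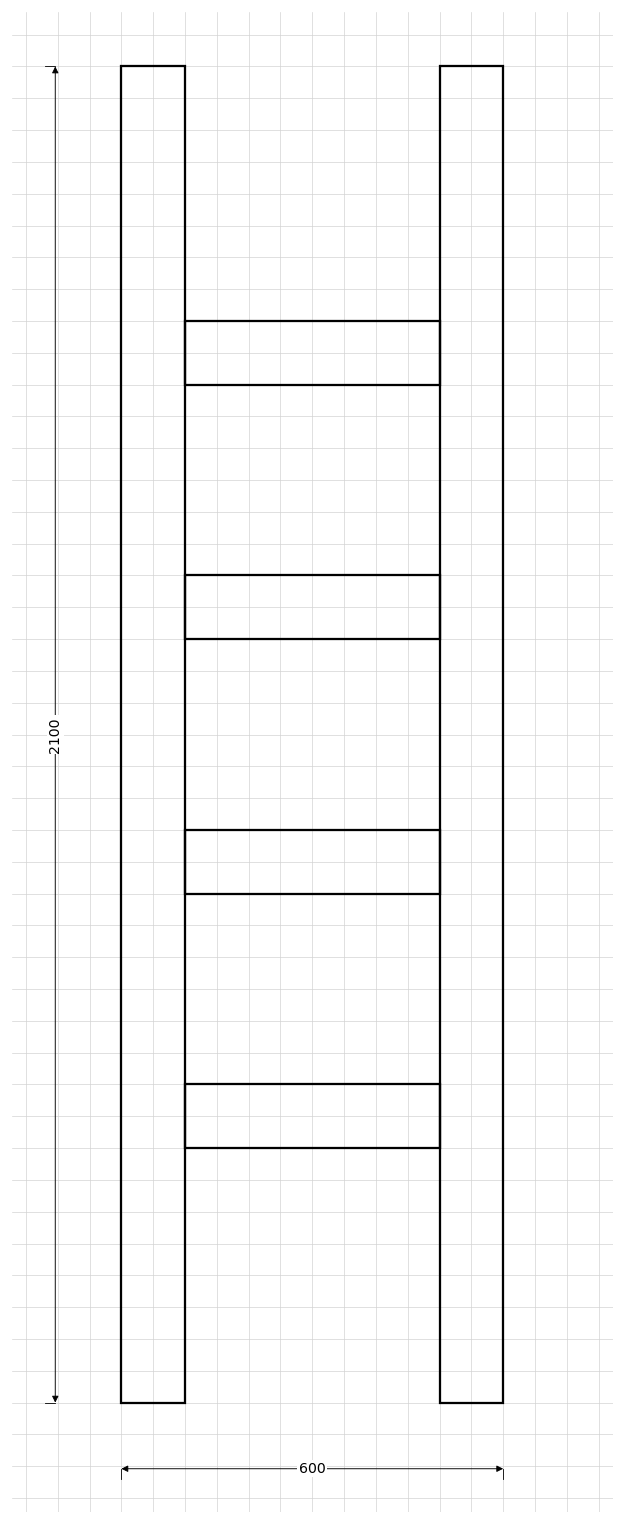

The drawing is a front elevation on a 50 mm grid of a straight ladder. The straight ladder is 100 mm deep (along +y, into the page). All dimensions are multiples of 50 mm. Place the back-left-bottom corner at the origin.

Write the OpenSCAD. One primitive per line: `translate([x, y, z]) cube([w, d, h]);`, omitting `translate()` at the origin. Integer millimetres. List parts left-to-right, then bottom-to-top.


cube([100, 100, 2100]);
translate([100, 0, 400]) cube([400, 100, 100]);
translate([100, 0, 800]) cube([400, 100, 100]);
translate([100, 0, 1200]) cube([400, 100, 100]);
translate([100, 0, 1600]) cube([400, 100, 100]);
translate([500, 0, 0]) cube([100, 100, 2100]);


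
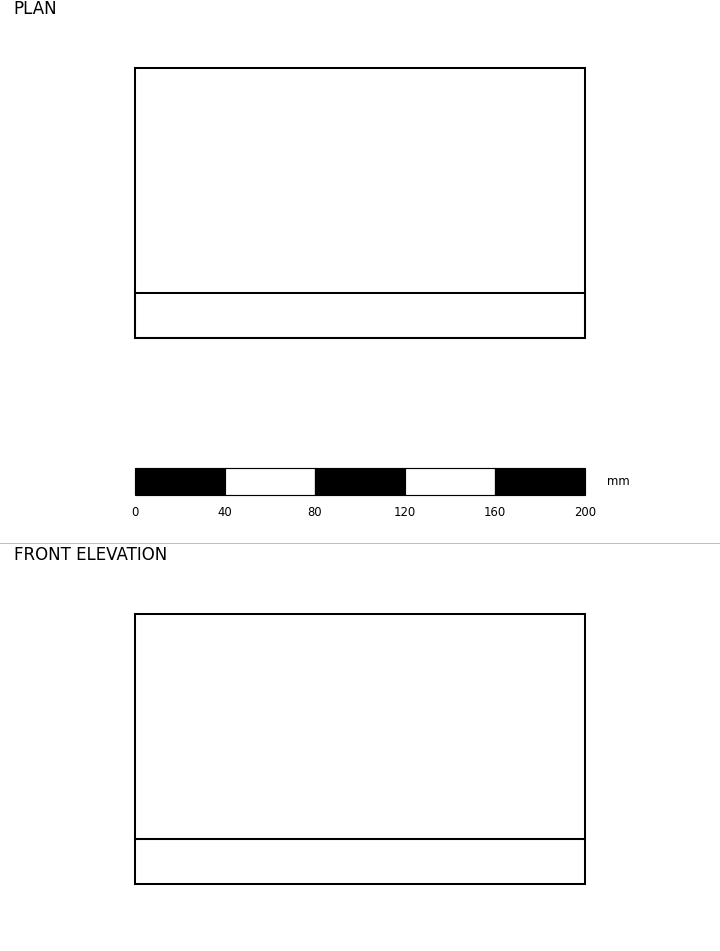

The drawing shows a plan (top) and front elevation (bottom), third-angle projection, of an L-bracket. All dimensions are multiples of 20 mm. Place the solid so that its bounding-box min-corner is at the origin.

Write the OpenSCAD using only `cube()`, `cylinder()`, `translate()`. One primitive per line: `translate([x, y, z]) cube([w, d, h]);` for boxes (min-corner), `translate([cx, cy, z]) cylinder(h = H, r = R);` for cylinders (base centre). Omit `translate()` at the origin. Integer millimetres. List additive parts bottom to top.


cube([200, 120, 20]);
translate([0, 0, 20]) cube([200, 20, 100]);


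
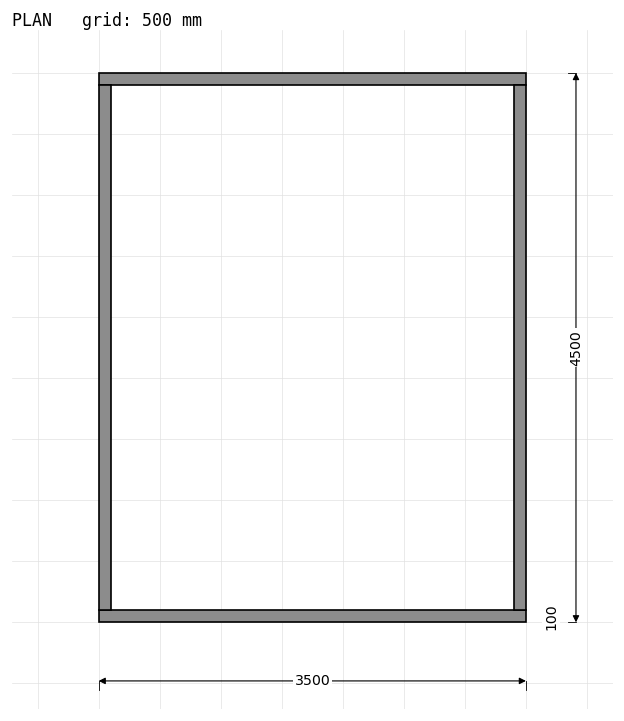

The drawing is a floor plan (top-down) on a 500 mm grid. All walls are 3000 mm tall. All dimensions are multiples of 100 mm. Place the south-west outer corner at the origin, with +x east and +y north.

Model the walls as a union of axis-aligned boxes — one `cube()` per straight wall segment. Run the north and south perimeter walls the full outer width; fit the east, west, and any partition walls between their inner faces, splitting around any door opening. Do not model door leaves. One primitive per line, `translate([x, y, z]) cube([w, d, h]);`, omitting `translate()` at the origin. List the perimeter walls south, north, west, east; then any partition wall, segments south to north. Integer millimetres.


cube([3500, 100, 3000]);
translate([0, 4400, 0]) cube([3500, 100, 3000]);
translate([0, 100, 0]) cube([100, 4300, 3000]);
translate([3400, 100, 0]) cube([100, 4300, 3000]);


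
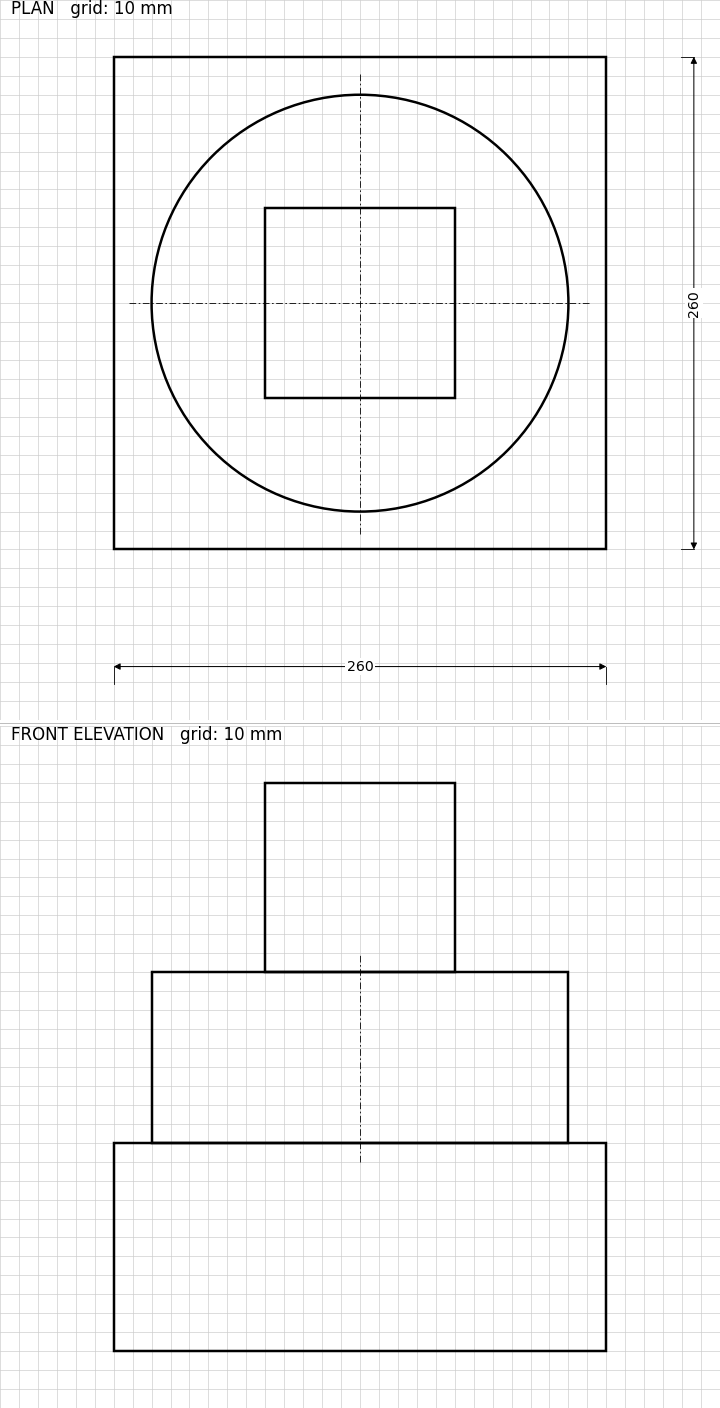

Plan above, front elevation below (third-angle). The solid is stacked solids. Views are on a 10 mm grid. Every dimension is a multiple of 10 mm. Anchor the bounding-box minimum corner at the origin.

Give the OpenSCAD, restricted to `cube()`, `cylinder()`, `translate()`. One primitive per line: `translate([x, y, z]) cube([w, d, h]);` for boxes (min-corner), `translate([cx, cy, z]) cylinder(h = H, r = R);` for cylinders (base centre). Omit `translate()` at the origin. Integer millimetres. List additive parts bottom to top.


cube([260, 260, 110]);
translate([130, 130, 110]) cylinder(h = 90, r = 110);
translate([80, 80, 200]) cube([100, 100, 100]);


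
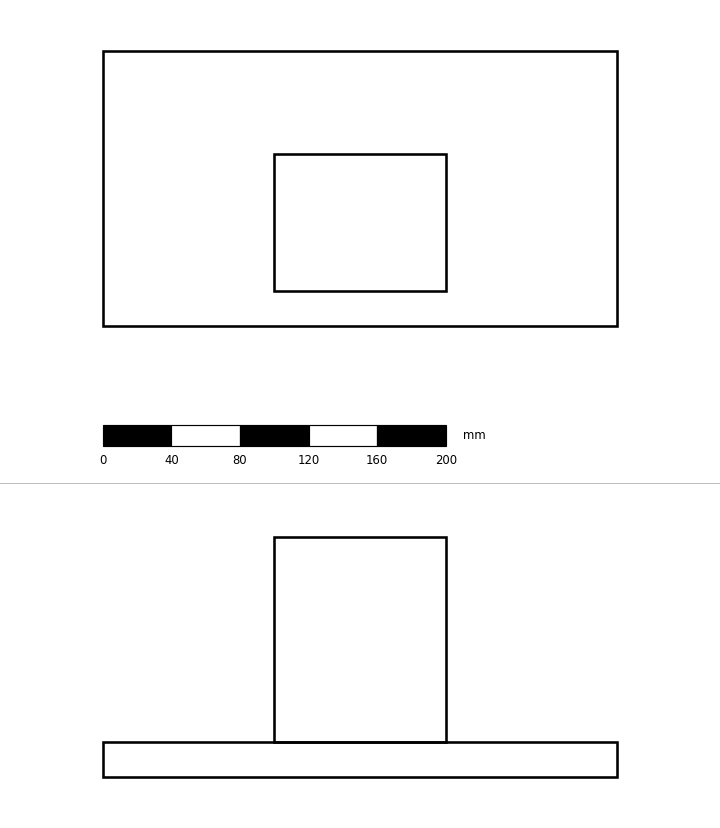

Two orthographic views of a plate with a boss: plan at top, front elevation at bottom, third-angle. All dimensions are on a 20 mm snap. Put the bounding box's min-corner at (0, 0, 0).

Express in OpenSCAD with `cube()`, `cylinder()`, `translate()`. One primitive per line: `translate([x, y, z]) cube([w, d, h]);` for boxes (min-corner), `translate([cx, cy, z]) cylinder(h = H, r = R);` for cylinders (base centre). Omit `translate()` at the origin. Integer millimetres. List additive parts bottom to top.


cube([300, 160, 20]);
translate([100, 20, 20]) cube([100, 80, 120]);
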